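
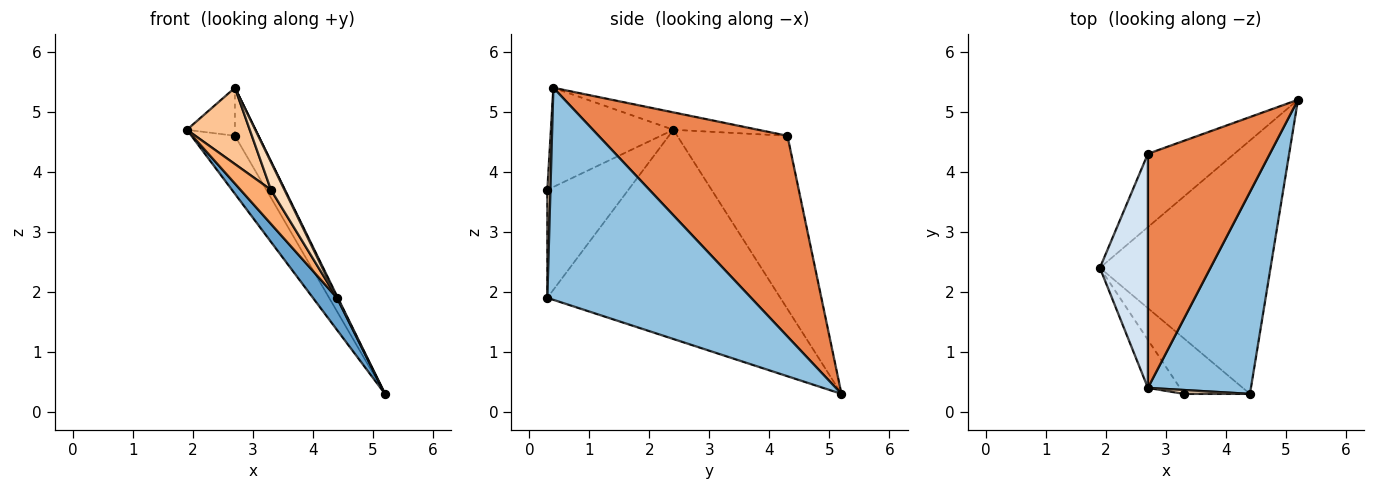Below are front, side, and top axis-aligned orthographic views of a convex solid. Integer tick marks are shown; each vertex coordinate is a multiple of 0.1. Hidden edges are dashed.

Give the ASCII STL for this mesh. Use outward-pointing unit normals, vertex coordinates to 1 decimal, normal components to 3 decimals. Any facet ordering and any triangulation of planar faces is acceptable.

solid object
 facet normal -0.772 -0.080 -0.630
  outer loop
   vertex 4.4 0.3 1.9
   vertex 1.9 2.4 4.7
   vertex 5.2 5.2 0.3
  endloop
 endfacet
 facet normal 0.899 -0.004 0.437
  outer loop
   vertex 2.7 0.4 5.4
   vertex 4.4 0.3 1.9
   vertex 5.2 5.2 0.3
  endloop
 endfacet
 facet normal -0.844 0.333 -0.421
  outer loop
   vertex 2.7 4.3 4.6
   vertex 5.2 5.2 0.3
   vertex 1.9 2.4 4.7
  endloop
 endfacet
 facet normal -0.334 0.189 0.923
  outer loop
   vertex 2.7 4.3 4.6
   vertex 1.9 2.4 4.7
   vertex 2.7 0.4 5.4
  endloop
 endfacet
 facet normal 0.850 0.106 0.516
  outer loop
   vertex 2.7 4.3 4.6
   vertex 2.7 0.4 5.4
   vertex 5.2 5.2 0.3
  endloop
 endfacet
 facet normal -0.813 -0.305 -0.497
  outer loop
   vertex 3.3 0.3 3.7
   vertex 1.9 2.4 4.7
   vertex 4.4 0.3 1.9
  endloop
 endfacet
 facet normal -0.855 -0.439 -0.276
  outer loop
   vertex 3.3 0.3 3.7
   vertex 2.7 0.4 5.4
   vertex 1.9 2.4 4.7
  endloop
 endfacet
 facet normal 0.220 -0.966 0.135
  outer loop
   vertex 3.3 0.3 3.7
   vertex 4.4 0.3 1.9
   vertex 2.7 0.4 5.4
  endloop
 endfacet
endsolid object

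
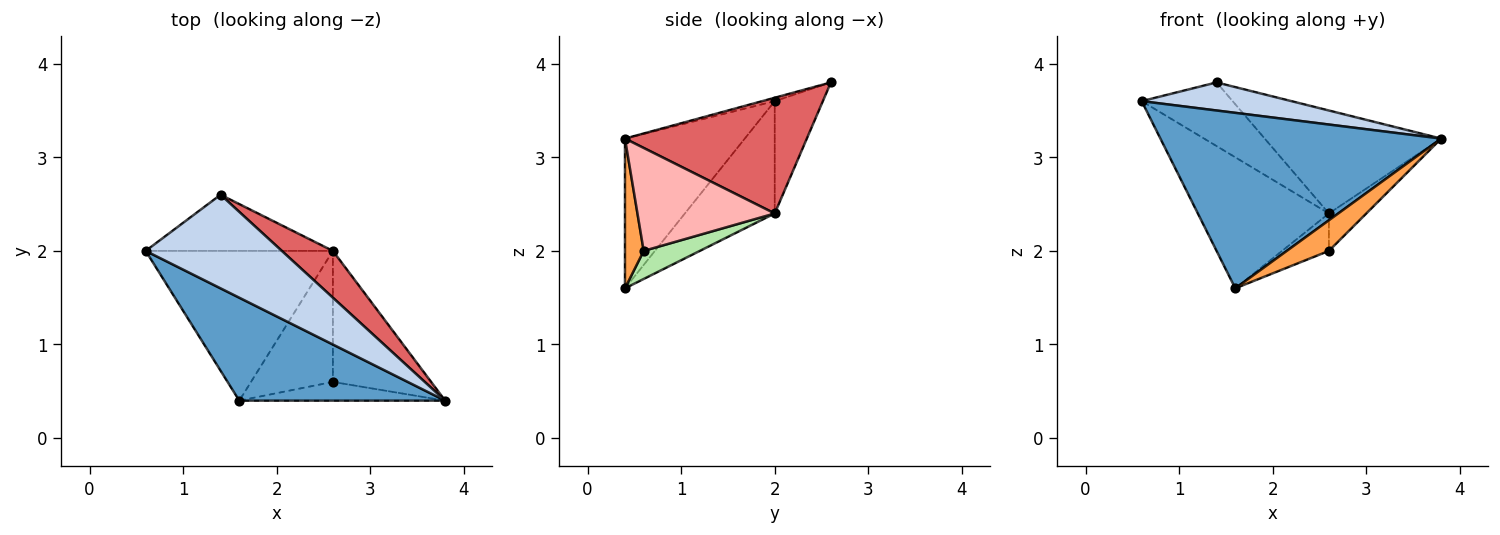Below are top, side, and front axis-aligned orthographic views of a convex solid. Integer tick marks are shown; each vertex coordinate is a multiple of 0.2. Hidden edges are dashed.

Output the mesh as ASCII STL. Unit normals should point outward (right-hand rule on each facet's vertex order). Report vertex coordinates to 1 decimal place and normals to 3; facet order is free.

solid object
 facet normal -0.345 -0.809 0.475
  outer loop
   vertex 1.6 0.4 1.6
   vertex 3.8 0.4 3.2
   vertex 0.6 2.0 3.6
  endloop
 endfacet
 facet normal -0.024 -0.287 0.958
  outer loop
   vertex 1.4 2.6 3.8
   vertex 0.6 2.0 3.6
   vertex 3.8 0.4 3.2
  endloop
 endfacet
 facet normal 0.355 -0.798 -0.488
  outer loop
   vertex 2.6 0.6 2.0
   vertex 3.8 0.4 3.2
   vertex 1.6 0.4 1.6
  endloop
 endfacet
 facet normal -0.412 0.600 -0.686
  outer loop
   vertex 2.6 2.0 2.4
   vertex 1.6 0.4 1.6
   vertex 0.6 2.0 3.6
  endloop
 endfacet
 facet normal -0.369 0.697 -0.615
  outer loop
   vertex 2.6 2.0 2.4
   vertex 0.6 2.0 3.6
   vertex 1.4 2.6 3.8
  endloop
 endfacet
 facet normal 0.313 0.261 -0.913
  outer loop
   vertex 2.6 2.0 2.4
   vertex 2.6 0.6 2.0
   vertex 1.6 0.4 1.6
  endloop
 endfacet
 facet normal 0.684 0.664 0.302
  outer loop
   vertex 2.6 2.0 2.4
   vertex 1.4 2.6 3.8
   vertex 3.8 0.4 3.2
  endloop
 endfacet
 facet normal 0.710 0.194 -0.677
  outer loop
   vertex 2.6 2.0 2.4
   vertex 3.8 0.4 3.2
   vertex 2.6 0.6 2.0
  endloop
 endfacet
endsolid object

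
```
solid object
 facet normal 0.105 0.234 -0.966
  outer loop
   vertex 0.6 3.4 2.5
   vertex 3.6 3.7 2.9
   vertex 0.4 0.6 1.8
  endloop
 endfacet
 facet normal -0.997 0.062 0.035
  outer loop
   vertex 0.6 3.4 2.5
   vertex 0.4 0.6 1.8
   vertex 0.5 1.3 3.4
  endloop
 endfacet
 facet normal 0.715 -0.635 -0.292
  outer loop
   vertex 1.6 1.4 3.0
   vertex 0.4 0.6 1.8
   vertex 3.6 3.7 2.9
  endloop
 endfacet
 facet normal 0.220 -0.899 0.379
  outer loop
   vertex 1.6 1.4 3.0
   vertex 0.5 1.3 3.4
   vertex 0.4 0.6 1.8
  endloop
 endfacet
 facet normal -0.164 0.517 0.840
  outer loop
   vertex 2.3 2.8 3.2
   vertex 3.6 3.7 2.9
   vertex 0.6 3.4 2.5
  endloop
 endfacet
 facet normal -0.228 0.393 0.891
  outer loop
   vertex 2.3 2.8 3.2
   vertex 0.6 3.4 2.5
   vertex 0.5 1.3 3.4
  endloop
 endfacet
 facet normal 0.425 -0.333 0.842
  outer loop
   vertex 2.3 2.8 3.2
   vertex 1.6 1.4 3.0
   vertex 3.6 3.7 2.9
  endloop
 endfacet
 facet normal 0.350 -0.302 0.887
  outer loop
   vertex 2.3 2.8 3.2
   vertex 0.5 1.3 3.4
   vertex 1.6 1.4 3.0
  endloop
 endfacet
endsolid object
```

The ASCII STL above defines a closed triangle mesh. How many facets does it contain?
8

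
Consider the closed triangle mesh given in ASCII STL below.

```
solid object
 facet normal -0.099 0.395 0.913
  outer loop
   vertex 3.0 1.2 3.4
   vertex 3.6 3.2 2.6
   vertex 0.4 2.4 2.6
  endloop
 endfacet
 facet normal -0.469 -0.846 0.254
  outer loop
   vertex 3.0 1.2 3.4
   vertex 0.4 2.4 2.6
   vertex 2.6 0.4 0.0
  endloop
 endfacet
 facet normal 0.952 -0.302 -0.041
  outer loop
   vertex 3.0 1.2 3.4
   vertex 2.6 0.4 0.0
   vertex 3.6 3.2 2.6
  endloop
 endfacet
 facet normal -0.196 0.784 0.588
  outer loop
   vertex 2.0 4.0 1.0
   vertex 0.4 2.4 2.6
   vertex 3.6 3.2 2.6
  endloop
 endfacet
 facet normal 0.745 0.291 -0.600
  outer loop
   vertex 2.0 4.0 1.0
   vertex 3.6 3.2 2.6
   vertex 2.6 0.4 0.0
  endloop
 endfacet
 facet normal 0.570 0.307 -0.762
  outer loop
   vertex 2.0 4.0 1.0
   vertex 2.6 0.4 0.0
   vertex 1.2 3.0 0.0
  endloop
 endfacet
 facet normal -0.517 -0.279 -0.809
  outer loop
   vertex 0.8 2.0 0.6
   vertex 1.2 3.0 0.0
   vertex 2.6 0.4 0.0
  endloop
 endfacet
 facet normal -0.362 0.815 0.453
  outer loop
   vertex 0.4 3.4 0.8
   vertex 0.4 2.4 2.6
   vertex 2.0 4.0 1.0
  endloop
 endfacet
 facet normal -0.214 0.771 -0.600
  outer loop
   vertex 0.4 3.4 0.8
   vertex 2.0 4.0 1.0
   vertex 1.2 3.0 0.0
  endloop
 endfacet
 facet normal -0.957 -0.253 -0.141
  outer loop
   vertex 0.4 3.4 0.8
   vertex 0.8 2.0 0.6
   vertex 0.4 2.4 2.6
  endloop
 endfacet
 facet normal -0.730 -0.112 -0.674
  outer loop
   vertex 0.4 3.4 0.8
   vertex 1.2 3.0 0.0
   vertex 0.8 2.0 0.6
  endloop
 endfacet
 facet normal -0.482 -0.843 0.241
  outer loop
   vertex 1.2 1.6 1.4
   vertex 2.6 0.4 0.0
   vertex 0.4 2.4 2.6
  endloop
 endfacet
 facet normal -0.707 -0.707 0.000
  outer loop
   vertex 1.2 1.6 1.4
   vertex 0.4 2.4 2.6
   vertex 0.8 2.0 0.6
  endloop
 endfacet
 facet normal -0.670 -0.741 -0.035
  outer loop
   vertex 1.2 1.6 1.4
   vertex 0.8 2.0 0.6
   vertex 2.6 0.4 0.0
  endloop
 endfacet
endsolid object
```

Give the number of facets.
14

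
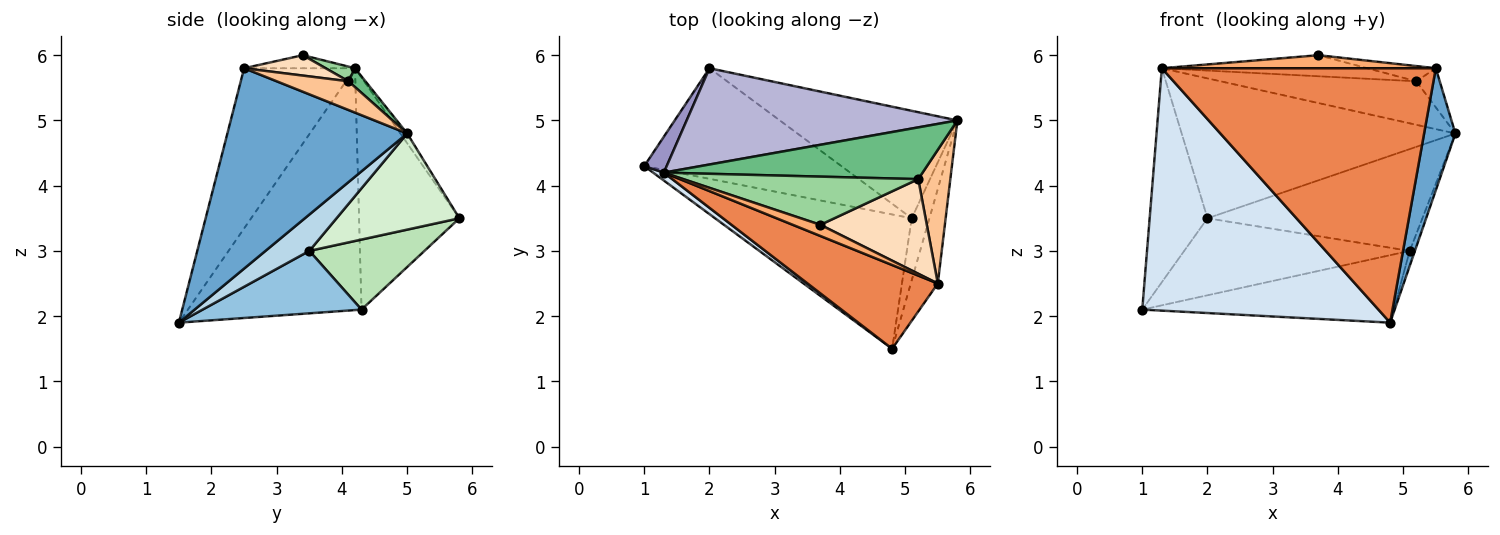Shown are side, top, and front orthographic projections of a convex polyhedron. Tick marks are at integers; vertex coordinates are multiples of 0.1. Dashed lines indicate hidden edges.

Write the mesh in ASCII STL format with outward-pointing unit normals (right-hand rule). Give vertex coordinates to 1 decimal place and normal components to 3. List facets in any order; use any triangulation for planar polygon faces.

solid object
 facet normal 0.977 -0.170 -0.132
  outer loop
   vertex 5.5 2.5 5.8
   vertex 4.8 1.5 1.9
   vertex 5.8 5.0 4.8
  endloop
 endfacet
 facet normal 0.273 0.432 -0.860
  outer loop
   vertex 5.1 3.5 3.0
   vertex 4.8 1.5 1.9
   vertex 1.0 4.3 2.1
  endloop
 endfacet
 facet normal 0.894 0.105 -0.436
  outer loop
   vertex 5.1 3.5 3.0
   vertex 5.8 5.0 4.8
   vertex 4.8 1.5 1.9
  endloop
 endfacet
 facet normal -0.592 -0.805 0.026
  outer loop
   vertex 1.3 4.2 5.8
   vertex 1.0 4.3 2.1
   vertex 4.8 1.5 1.9
  endloop
 endfacet
 facet normal -0.359 -0.887 0.292
  outer loop
   vertex 1.3 4.2 5.8
   vertex 4.8 1.5 1.9
   vertex 5.5 2.5 5.8
  endloop
 endfacet
 facet normal -0.294 -0.726 0.622
  outer loop
   vertex 1.3 4.2 5.8
   vertex 5.5 2.5 5.8
   vertex 3.7 3.4 6.0
  endloop
 endfacet
 facet normal 0.651 0.213 0.728
  outer loop
   vertex 5.2 4.1 5.6
   vertex 5.5 2.5 5.8
   vertex 5.8 5.0 4.8
  endloop
 endfacet
 facet normal 0.186 0.156 0.970
  outer loop
   vertex 5.2 4.1 5.6
   vertex 3.7 3.4 6.0
   vertex 5.5 2.5 5.8
  endloop
 endfacet
 facet normal 0.056 0.642 0.764
  outer loop
   vertex 5.2 4.1 5.6
   vertex 5.8 5.0 4.8
   vertex 1.3 4.2 5.8
  endloop
 endfacet
 facet normal 0.057 0.400 0.915
  outer loop
   vertex 5.2 4.1 5.6
   vertex 1.3 4.2 5.8
   vertex 3.7 3.4 6.0
  endloop
 endfacet
 facet normal 0.280 0.549 -0.788
  outer loop
   vertex 2.0 5.8 3.5
   vertex 5.1 3.5 3.0
   vertex 1.0 4.3 2.1
  endloop
 endfacet
 facet normal 0.366 0.640 -0.676
  outer loop
   vertex 2.0 5.8 3.5
   vertex 5.8 5.0 4.8
   vertex 5.1 3.5 3.0
  endloop
 endfacet
 facet normal -0.863 0.498 0.083
  outer loop
   vertex 2.0 5.8 3.5
   vertex 1.0 4.3 2.1
   vertex 1.3 4.2 5.8
  endloop
 endfacet
 facet normal -0.020 0.824 0.567
  outer loop
   vertex 2.0 5.8 3.5
   vertex 1.3 4.2 5.8
   vertex 5.8 5.0 4.8
  endloop
 endfacet
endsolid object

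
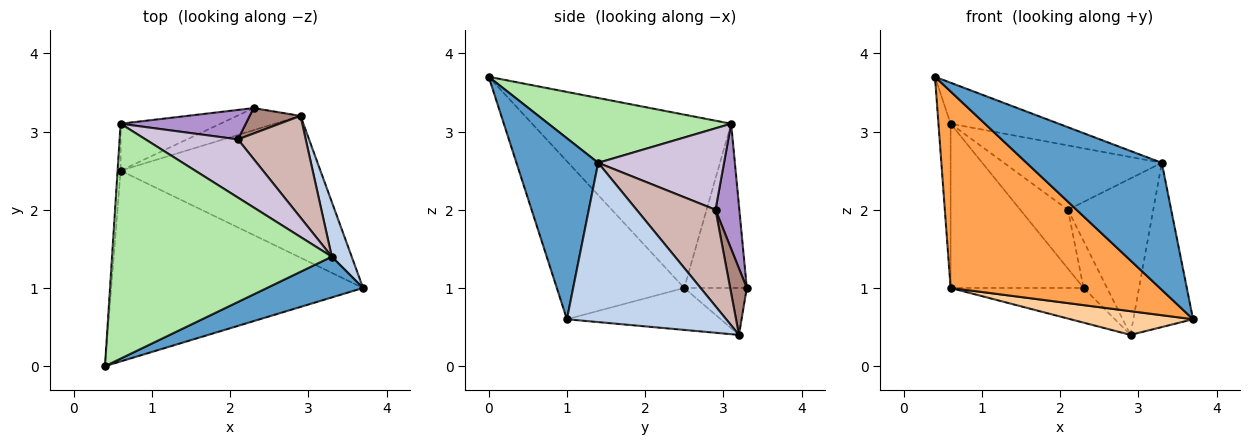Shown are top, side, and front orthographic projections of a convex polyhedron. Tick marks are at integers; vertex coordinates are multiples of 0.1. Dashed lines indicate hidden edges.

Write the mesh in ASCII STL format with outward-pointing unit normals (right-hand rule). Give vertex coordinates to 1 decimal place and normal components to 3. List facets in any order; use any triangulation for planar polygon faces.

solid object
 facet normal 0.499 -0.825 0.265
  outer loop
   vertex 3.3 1.4 2.6
   vertex 0.4 0.0 3.7
   vertex 3.7 1.0 0.6
  endloop
 endfacet
 facet normal 0.930 0.349 0.116
  outer loop
   vertex 3.3 1.4 2.6
   vertex 3.7 1.0 0.6
   vertex 2.9 3.2 0.4
  endloop
 endfacet
 facet normal -0.400 -0.657 -0.638
  outer loop
   vertex 0.6 2.5 1.0
   vertex 3.7 1.0 0.6
   vertex 0.4 0.0 3.7
  endloop
 endfacet
 facet normal -0.203 -0.162 -0.966
  outer loop
   vertex 0.6 2.5 1.0
   vertex 2.9 3.2 0.4
   vertex 3.7 1.0 0.6
  endloop
 endfacet
 facet normal -0.369 0.784 -0.500
  outer loop
   vertex 0.6 2.5 1.0
   vertex 2.3 3.3 1.0
   vertex 2.9 3.2 0.4
  endloop
 endfacet
 facet normal 0.279 0.165 0.946
  outer loop
   vertex 0.6 3.1 3.1
   vertex 0.4 0.0 3.7
   vertex 3.3 1.4 2.6
  endloop
 endfacet
 facet normal -0.998 0.061 -0.017
  outer loop
   vertex 0.6 3.1 3.1
   vertex 0.6 2.5 1.0
   vertex 0.4 0.0 3.7
  endloop
 endfacet
 facet normal -0.412 0.876 -0.250
  outer loop
   vertex 0.6 3.1 3.1
   vertex 2.3 3.3 1.0
   vertex 0.6 2.5 1.0
  endloop
 endfacet
 facet normal 0.408 0.816 0.408
  outer loop
   vertex 2.1 2.9 2.0
   vertex 2.3 3.3 1.0
   vertex 0.6 3.1 3.1
  endloop
 endfacet
 facet normal 0.509 0.638 0.578
  outer loop
   vertex 2.1 2.9 2.0
   vertex 0.6 3.1 3.1
   vertex 3.3 1.4 2.6
  endloop
 endfacet
 facet normal 0.529 0.746 0.404
  outer loop
   vertex 2.1 2.9 2.0
   vertex 2.9 3.2 0.4
   vertex 2.3 3.3 1.0
  endloop
 endfacet
 facet normal 0.613 0.663 0.431
  outer loop
   vertex 2.1 2.9 2.0
   vertex 3.3 1.4 2.6
   vertex 2.9 3.2 0.4
  endloop
 endfacet
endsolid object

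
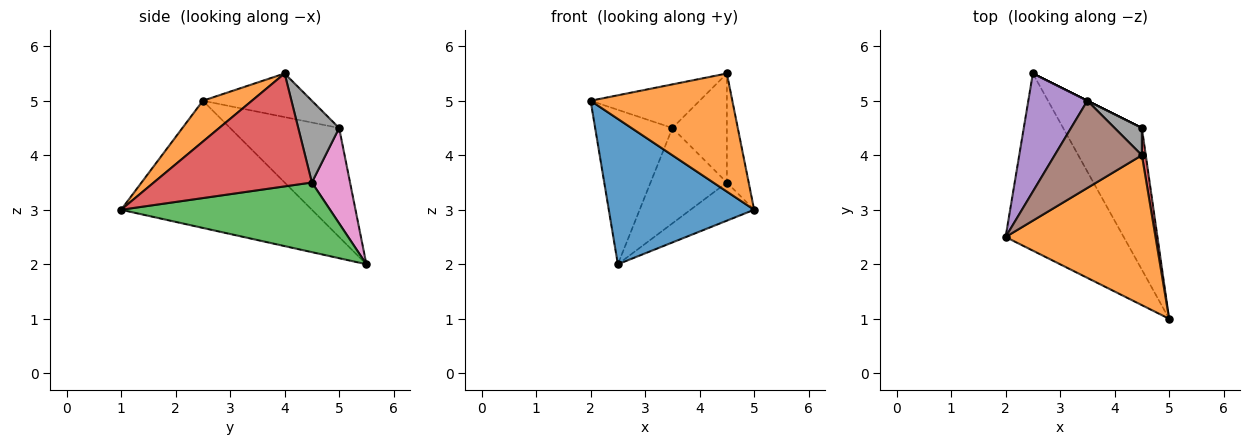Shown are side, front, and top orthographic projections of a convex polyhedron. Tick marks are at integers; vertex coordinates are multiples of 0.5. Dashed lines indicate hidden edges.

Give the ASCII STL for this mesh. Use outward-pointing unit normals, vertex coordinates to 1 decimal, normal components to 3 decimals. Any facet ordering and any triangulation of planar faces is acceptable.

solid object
 facet normal -0.640 -0.487 -0.594
  outer loop
   vertex 2.5 5.5 2.0
   vertex 5.0 1.0 3.0
   vertex 2.0 2.5 5.0
  endloop
 endfacet
 facet normal 0.209 -0.605 0.768
  outer loop
   vertex 4.5 4.0 5.5
   vertex 2.0 2.5 5.0
   vertex 5.0 1.0 3.0
  endloop
 endfacet
 facet normal 0.649 0.198 -0.734
  outer loop
   vertex 4.5 4.5 3.5
   vertex 5.0 1.0 3.0
   vertex 2.5 5.5 2.0
  endloop
 endfacet
 facet normal 0.990 0.137 0.034
  outer loop
   vertex 4.5 4.5 3.5
   vertex 4.5 4.0 5.5
   vertex 5.0 1.0 3.0
  endloop
 endfacet
 facet normal -0.746 0.529 0.404
  outer loop
   vertex 3.5 5.0 4.5
   vertex 2.5 5.5 2.0
   vertex 2.0 2.5 5.0
  endloop
 endfacet
 facet normal -0.408 0.408 0.816
  outer loop
   vertex 3.5 5.0 4.5
   vertex 2.0 2.5 5.0
   vertex 4.5 4.0 5.5
  endloop
 endfacet
 facet normal 0.447 0.894 0.000
  outer loop
   vertex 3.5 5.0 4.5
   vertex 4.5 4.5 3.5
   vertex 2.5 5.5 2.0
  endloop
 endfacet
 facet normal 0.588 0.784 0.196
  outer loop
   vertex 3.5 5.0 4.5
   vertex 4.5 4.0 5.5
   vertex 4.5 4.5 3.5
  endloop
 endfacet
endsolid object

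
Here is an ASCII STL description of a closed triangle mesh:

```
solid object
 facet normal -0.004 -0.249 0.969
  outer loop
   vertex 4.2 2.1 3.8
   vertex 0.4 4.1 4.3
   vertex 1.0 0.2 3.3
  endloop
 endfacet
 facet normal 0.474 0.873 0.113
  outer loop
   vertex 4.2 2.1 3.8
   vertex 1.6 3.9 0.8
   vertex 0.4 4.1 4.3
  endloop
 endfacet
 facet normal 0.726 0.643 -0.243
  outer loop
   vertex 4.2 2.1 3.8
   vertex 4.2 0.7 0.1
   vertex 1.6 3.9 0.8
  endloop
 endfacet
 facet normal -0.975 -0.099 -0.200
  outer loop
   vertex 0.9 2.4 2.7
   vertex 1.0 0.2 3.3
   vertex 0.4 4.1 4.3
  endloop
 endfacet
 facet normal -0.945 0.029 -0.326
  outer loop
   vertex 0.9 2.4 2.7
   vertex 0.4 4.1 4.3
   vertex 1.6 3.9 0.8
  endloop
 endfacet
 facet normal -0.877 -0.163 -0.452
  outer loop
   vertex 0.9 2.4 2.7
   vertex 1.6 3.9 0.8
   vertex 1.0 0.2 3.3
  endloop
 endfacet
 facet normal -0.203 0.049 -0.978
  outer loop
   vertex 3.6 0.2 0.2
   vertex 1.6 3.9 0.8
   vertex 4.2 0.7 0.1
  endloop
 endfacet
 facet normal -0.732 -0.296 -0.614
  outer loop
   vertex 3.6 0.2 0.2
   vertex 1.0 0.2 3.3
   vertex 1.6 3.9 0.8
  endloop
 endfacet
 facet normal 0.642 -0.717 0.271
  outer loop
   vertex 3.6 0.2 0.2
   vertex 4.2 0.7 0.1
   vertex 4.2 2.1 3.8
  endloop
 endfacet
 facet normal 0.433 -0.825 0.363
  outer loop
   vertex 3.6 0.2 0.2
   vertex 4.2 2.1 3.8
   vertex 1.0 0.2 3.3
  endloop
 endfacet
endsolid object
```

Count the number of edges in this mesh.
15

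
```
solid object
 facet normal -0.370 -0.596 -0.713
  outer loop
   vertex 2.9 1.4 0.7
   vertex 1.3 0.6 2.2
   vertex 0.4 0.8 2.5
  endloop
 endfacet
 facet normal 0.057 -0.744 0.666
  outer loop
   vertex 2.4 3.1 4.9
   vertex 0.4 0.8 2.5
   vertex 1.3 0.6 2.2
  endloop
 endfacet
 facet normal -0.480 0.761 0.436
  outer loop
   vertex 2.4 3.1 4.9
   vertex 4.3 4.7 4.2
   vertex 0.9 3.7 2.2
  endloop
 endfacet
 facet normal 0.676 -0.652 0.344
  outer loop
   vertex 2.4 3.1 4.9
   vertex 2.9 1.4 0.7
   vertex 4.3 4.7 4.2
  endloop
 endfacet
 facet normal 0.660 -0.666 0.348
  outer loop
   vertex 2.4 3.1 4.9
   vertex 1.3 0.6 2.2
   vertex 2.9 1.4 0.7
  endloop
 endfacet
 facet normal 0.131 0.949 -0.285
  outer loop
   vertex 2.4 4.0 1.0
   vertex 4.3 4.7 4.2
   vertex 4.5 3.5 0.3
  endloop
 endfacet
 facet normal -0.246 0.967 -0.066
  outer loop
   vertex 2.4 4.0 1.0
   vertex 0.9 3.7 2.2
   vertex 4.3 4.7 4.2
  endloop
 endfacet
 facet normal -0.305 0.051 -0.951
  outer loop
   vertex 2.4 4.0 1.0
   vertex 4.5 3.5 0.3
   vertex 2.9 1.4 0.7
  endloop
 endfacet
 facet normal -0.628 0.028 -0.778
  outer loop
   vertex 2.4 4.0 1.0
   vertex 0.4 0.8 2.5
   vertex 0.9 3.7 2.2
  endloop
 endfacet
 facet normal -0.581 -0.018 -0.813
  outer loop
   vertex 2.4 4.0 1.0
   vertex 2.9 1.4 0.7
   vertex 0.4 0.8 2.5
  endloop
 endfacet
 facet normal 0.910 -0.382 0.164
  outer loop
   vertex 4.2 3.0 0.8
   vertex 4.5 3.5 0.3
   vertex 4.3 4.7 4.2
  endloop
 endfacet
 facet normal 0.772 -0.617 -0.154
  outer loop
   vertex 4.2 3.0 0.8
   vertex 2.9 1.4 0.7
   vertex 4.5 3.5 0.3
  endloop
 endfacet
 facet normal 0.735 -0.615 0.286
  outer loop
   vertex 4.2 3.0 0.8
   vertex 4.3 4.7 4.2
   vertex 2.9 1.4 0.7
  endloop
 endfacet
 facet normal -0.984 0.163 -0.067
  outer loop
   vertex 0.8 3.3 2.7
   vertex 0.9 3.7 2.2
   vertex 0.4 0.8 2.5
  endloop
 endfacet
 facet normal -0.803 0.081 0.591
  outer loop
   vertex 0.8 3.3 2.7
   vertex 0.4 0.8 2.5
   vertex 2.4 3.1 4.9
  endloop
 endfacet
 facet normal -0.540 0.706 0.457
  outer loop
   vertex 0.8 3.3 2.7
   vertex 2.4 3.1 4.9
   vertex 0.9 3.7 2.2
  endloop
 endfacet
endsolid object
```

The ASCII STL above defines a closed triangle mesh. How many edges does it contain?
24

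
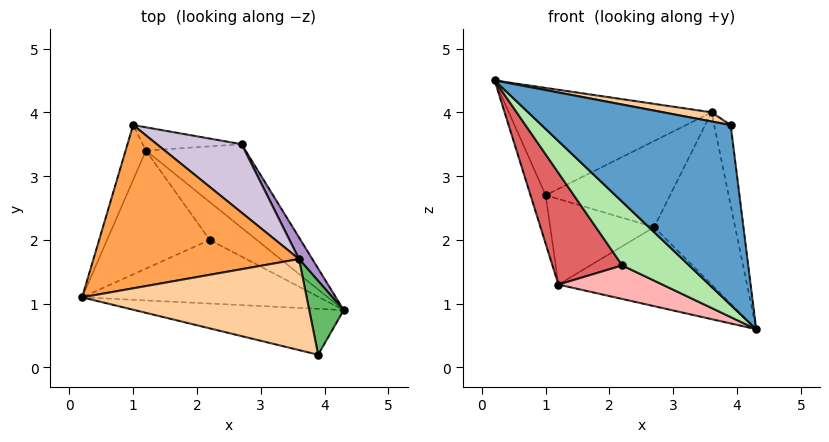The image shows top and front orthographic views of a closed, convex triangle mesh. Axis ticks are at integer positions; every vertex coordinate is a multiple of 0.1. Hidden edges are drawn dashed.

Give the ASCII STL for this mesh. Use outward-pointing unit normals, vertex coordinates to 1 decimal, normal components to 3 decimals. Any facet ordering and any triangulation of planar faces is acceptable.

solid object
 facet normal -0.272 -0.932 -0.238
  outer loop
   vertex 3.9 0.2 3.8
   vertex 0.2 1.1 4.5
   vertex 4.3 0.9 0.6
  endloop
 endfacet
 facet normal -0.969 0.164 -0.185
  outer loop
   vertex 1.2 3.4 1.3
   vertex 0.2 1.1 4.5
   vertex 1.0 3.8 2.7
  endloop
 endfacet
 facet normal 0.026 0.549 0.835
  outer loop
   vertex 3.6 1.7 4.0
   vertex 1.0 3.8 2.7
   vertex 0.2 1.1 4.5
  endloop
 endfacet
 facet normal 0.162 -0.099 0.982
  outer loop
   vertex 3.6 1.7 4.0
   vertex 0.2 1.1 4.5
   vertex 3.9 0.2 3.8
  endloop
 endfacet
 facet normal 0.972 0.173 0.159
  outer loop
   vertex 3.6 1.7 4.0
   vertex 3.9 0.2 3.8
   vertex 4.3 0.9 0.6
  endloop
 endfacet
 facet normal -0.577 -0.577 -0.577
  outer loop
   vertex 2.2 2.0 1.6
   vertex 4.3 0.9 0.6
   vertex 0.2 1.1 4.5
  endloop
 endfacet
 facet normal -0.597 -0.551 -0.583
  outer loop
   vertex 2.2 2.0 1.6
   vertex 0.2 1.1 4.5
   vertex 1.2 3.4 1.3
  endloop
 endfacet
 facet normal -0.576 -0.542 -0.612
  outer loop
   vertex 2.2 2.0 1.6
   vertex 1.2 3.4 1.3
   vertex 4.3 0.9 0.6
  endloop
 endfacet
 facet normal 0.867 0.495 0.062
  outer loop
   vertex 2.7 3.5 2.2
   vertex 3.6 1.7 4.0
   vertex 4.3 0.9 0.6
  endloop
 endfacet
 facet normal 0.306 0.745 0.592
  outer loop
   vertex 2.7 3.5 2.2
   vertex 1.0 3.8 2.7
   vertex 3.6 1.7 4.0
  endloop
 endfacet
 facet normal 0.363 0.640 -0.677
  outer loop
   vertex 2.7 3.5 2.2
   vertex 4.3 0.9 0.6
   vertex 1.2 3.4 1.3
  endloop
 endfacet
 facet normal 0.093 0.961 -0.261
  outer loop
   vertex 2.7 3.5 2.2
   vertex 1.2 3.4 1.3
   vertex 1.0 3.8 2.7
  endloop
 endfacet
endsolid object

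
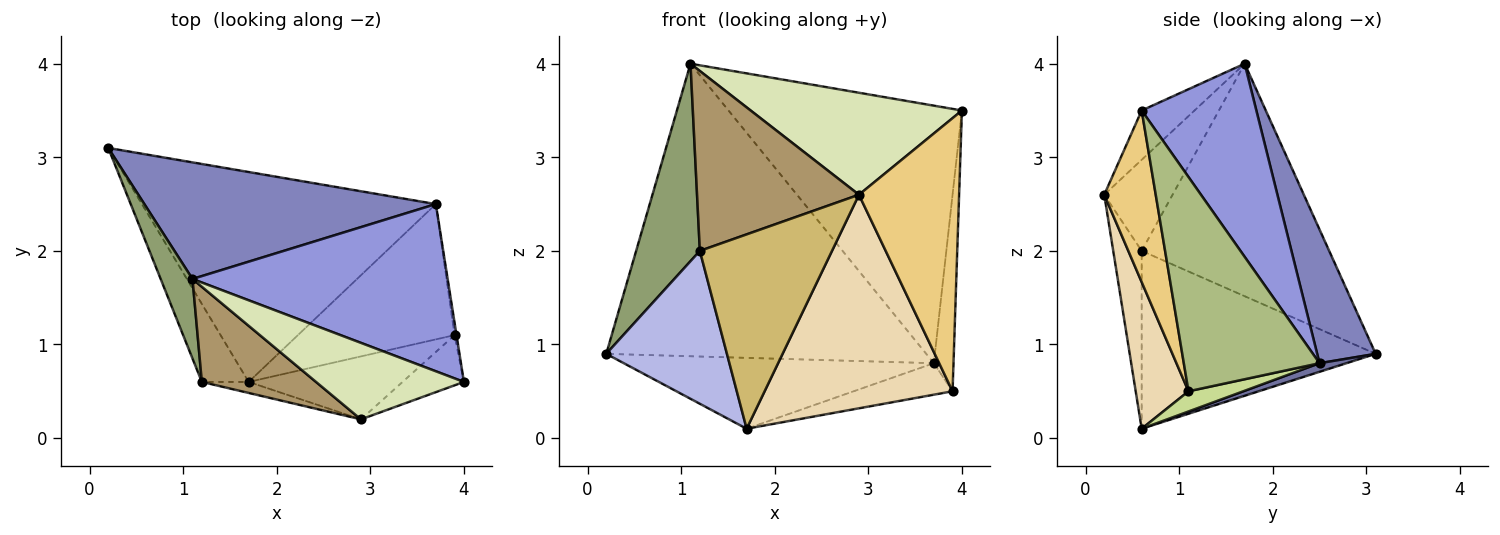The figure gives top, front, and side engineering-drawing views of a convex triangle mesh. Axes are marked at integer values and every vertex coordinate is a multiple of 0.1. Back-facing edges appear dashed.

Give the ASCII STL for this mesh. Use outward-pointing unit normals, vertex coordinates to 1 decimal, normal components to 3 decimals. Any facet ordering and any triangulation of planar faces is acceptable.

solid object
 facet normal 0.028 0.320 -0.947
  outer loop
   vertex 3.7 2.5 0.8
   vertex 1.7 0.6 0.1
   vertex 0.2 3.1 0.9
  endloop
 endfacet
 facet normal 0.167 0.916 0.365
  outer loop
   vertex 3.7 2.5 0.8
   vertex 0.2 3.1 0.9
   vertex 1.1 1.7 4.0
  endloop
 endfacet
 facet normal 0.381 0.776 0.503
  outer loop
   vertex 3.7 2.5 0.8
   vertex 1.1 1.7 4.0
   vertex 4.0 0.6 3.5
  endloop
 endfacet
 facet normal -0.865 -0.446 -0.228
  outer loop
   vertex 1.2 0.6 2.0
   vertex 0.2 3.1 0.9
   vertex 1.7 0.6 0.1
  endloop
 endfacet
 facet normal -0.939 -0.319 0.129
  outer loop
   vertex 1.2 0.6 2.0
   vertex 1.1 1.7 4.0
   vertex 0.2 3.1 0.9
  endloop
 endfacet
 facet normal 0.990 0.143 -0.009
  outer loop
   vertex 3.9 1.1 0.5
   vertex 3.7 2.5 0.8
   vertex 4.0 0.6 3.5
  endloop
 endfacet
 facet normal 0.125 0.225 -0.966
  outer loop
   vertex 3.9 1.1 0.5
   vertex 1.7 0.6 0.1
   vertex 3.7 2.5 0.8
  endloop
 endfacet
 facet normal -0.196 -0.784 0.588
  outer loop
   vertex 2.9 0.2 2.6
   vertex 4.0 0.6 3.5
   vertex 1.1 1.7 4.0
  endloop
 endfacet
 facet normal -0.349 -0.828 0.438
  outer loop
   vertex 2.9 0.2 2.6
   vertex 1.1 1.7 4.0
   vertex 1.2 0.6 2.0
  endloop
 endfacet
 facet normal -0.210 -0.976 -0.055
  outer loop
   vertex 2.9 0.2 2.6
   vertex 1.2 0.6 2.0
   vertex 1.7 0.6 0.1
  endloop
 endfacet
 facet normal 0.451 -0.878 -0.161
  outer loop
   vertex 2.9 0.2 2.6
   vertex 3.9 1.1 0.5
   vertex 4.0 0.6 3.5
  endloop
 endfacet
 facet normal 0.260 -0.926 -0.273
  outer loop
   vertex 2.9 0.2 2.6
   vertex 1.7 0.6 0.1
   vertex 3.9 1.1 0.5
  endloop
 endfacet
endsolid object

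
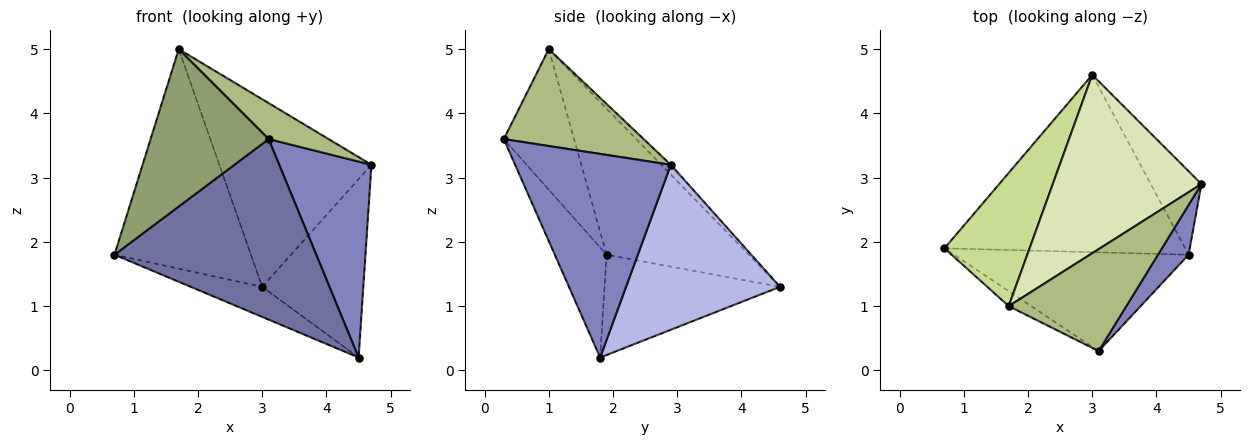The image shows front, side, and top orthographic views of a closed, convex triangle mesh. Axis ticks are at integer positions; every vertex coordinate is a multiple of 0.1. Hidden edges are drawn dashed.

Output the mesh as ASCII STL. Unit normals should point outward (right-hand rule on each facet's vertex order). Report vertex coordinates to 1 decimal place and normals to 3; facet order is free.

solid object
 facet normal -0.220 -0.856 -0.468
  outer loop
   vertex 4.5 1.8 0.2
   vertex 3.1 0.3 3.6
   vertex 0.7 1.9 1.8
  endloop
 endfacet
 facet normal 0.853 -0.505 0.128
  outer loop
   vertex 4.5 1.8 0.2
   vertex 4.7 2.9 3.2
   vertex 3.1 0.3 3.6
  endloop
 endfacet
 facet normal -0.380 0.155 -0.912
  outer loop
   vertex 3.0 4.6 1.3
   vertex 4.5 1.8 0.2
   vertex 0.7 1.9 1.8
  endloop
 endfacet
 facet normal 0.810 0.532 -0.249
  outer loop
   vertex 3.0 4.6 1.3
   vertex 4.7 2.9 3.2
   vertex 4.5 1.8 0.2
  endloop
 endfacet
 facet normal -0.510 -0.856 -0.082
  outer loop
   vertex 1.7 1.0 5.0
   vertex 0.7 1.9 1.8
   vertex 3.1 0.3 3.6
  endloop
 endfacet
 facet normal 0.613 -0.263 0.745
  outer loop
   vertex 1.7 1.0 5.0
   vertex 3.1 0.3 3.6
   vertex 4.7 2.9 3.2
  endloop
 endfacet
 facet normal -0.665 0.638 0.387
  outer loop
   vertex 1.7 1.0 5.0
   vertex 3.0 4.6 1.3
   vertex 0.7 1.9 1.8
  endloop
 endfacet
 facet normal -0.045 0.724 0.688
  outer loop
   vertex 1.7 1.0 5.0
   vertex 4.7 2.9 3.2
   vertex 3.0 4.6 1.3
  endloop
 endfacet
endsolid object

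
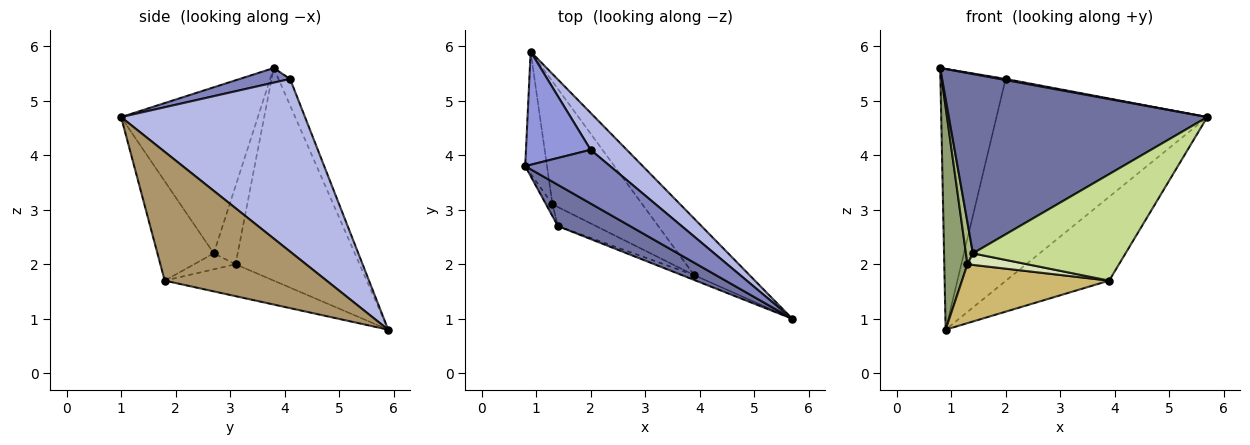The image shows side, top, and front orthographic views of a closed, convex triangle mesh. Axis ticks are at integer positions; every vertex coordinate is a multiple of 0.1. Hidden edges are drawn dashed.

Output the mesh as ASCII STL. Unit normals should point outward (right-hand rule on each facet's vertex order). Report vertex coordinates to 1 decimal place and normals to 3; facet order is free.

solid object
 facet normal -0.458 -0.866 0.199
  outer loop
   vertex 1.4 2.7 2.2
   vertex 5.7 1.0 4.7
   vertex 0.8 3.8 5.6
  endloop
 endfacet
 facet normal 0.169 -0.020 0.985
  outer loop
   vertex 2.0 4.1 5.4
   vertex 0.8 3.8 5.6
   vertex 5.7 1.0 4.7
  endloop
 endfacet
 facet normal -0.161 0.905 0.393
  outer loop
   vertex 2.0 4.1 5.4
   vertex 0.9 5.9 0.8
   vertex 0.8 3.8 5.6
  endloop
 endfacet
 facet normal 0.651 0.747 0.136
  outer loop
   vertex 2.0 4.1 5.4
   vertex 5.7 1.0 4.7
   vertex 0.9 5.9 0.8
  endloop
 endfacet
 facet normal -0.978 -0.183 -0.100
  outer loop
   vertex 1.3 3.1 2.0
   vertex 0.8 3.8 5.6
   vertex 0.9 5.9 0.8
  endloop
 endfacet
 facet normal -0.957 -0.279 -0.079
  outer loop
   vertex 1.3 3.1 2.0
   vertex 1.4 2.7 2.2
   vertex 0.8 3.8 5.6
  endloop
 endfacet
 facet normal -0.346 -0.937 -0.042
  outer loop
   vertex 3.9 1.8 1.7
   vertex 5.7 1.0 4.7
   vertex 1.4 2.7 2.2
  endloop
 endfacet
 facet normal -0.337 -0.487 -0.806
  outer loop
   vertex 3.9 1.8 1.7
   vertex 1.4 2.7 2.2
   vertex 1.3 3.1 2.0
  endloop
 endfacet
 facet normal 0.793 0.505 -0.341
  outer loop
   vertex 3.9 1.8 1.7
   vertex 0.9 5.9 0.8
   vertex 5.7 1.0 4.7
  endloop
 endfacet
 facet normal -0.305 -0.412 -0.859
  outer loop
   vertex 3.9 1.8 1.7
   vertex 1.3 3.1 2.0
   vertex 0.9 5.9 0.8
  endloop
 endfacet
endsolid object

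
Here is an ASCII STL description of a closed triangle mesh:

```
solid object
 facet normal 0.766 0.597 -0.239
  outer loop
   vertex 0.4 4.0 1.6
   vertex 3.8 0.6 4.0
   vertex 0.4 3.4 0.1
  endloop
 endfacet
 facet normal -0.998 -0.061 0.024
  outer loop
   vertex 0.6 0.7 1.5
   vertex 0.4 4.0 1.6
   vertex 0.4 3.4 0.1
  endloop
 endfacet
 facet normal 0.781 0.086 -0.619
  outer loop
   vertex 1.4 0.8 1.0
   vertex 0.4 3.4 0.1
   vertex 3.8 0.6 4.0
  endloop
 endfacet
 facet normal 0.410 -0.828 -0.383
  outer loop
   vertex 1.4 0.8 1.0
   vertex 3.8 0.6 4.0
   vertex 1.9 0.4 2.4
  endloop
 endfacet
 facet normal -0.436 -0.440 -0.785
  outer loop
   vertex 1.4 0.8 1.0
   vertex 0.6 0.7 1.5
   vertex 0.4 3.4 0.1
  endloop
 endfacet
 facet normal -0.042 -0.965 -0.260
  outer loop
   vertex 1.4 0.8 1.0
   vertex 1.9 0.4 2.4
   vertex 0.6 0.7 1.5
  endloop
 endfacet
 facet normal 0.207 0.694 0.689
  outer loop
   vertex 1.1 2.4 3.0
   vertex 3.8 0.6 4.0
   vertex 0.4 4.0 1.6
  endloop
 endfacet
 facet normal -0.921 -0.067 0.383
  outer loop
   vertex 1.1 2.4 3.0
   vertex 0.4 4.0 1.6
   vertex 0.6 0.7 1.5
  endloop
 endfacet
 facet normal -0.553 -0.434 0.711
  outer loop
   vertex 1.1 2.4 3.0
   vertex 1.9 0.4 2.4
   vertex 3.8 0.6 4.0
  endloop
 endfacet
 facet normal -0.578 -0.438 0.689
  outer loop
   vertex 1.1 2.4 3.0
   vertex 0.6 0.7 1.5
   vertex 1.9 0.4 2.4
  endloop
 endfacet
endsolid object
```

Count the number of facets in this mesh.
10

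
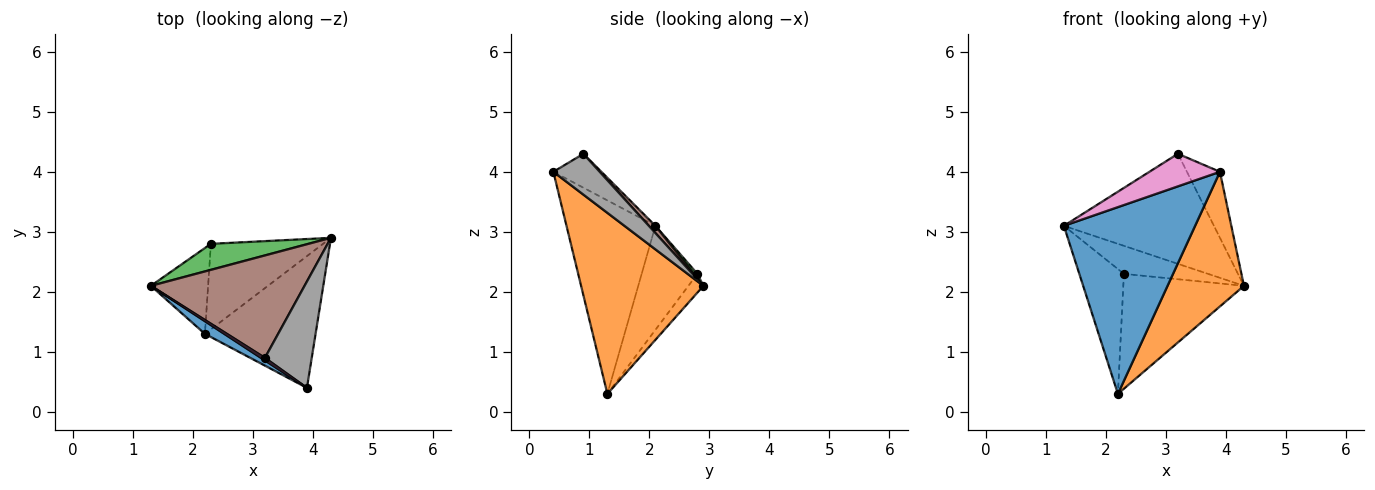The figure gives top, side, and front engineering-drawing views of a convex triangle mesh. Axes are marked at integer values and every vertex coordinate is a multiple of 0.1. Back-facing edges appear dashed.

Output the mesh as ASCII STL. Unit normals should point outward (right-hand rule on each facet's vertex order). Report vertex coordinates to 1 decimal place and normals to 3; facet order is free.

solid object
 facet normal -0.560 -0.827 0.056
  outer loop
   vertex 2.2 1.3 0.3
   vertex 3.9 0.4 4.0
   vertex 1.3 2.1 3.1
  endloop
 endfacet
 facet normal 0.753 -0.470 -0.460
  outer loop
   vertex 2.2 1.3 0.3
   vertex 4.3 2.9 2.1
   vertex 3.9 0.4 4.0
  endloop
 endfacet
 facet normal 0.031 0.732 0.680
  outer loop
   vertex 2.3 2.8 2.3
   vertex 1.3 2.1 3.1
   vertex 4.3 2.9 2.1
  endloop
 endfacet
 facet normal -0.717 0.574 -0.395
  outer loop
   vertex 2.3 2.8 2.3
   vertex 2.2 1.3 0.3
   vertex 1.3 2.1 3.1
  endloop
 endfacet
 facet normal -0.099 0.798 -0.594
  outer loop
   vertex 2.3 2.8 2.3
   vertex 4.3 2.9 2.1
   vertex 2.2 1.3 0.3
  endloop
 endfacet
 facet normal 0.032 0.732 0.681
  outer loop
   vertex 3.2 0.9 4.3
   vertex 4.3 2.9 2.1
   vertex 1.3 2.1 3.1
  endloop
 endfacet
 facet normal -0.562 -0.825 0.064
  outer loop
   vertex 3.2 0.9 4.3
   vertex 1.3 2.1 3.1
   vertex 3.9 0.4 4.0
  endloop
 endfacet
 facet normal 0.595 0.424 0.683
  outer loop
   vertex 3.2 0.9 4.3
   vertex 3.9 0.4 4.0
   vertex 4.3 2.9 2.1
  endloop
 endfacet
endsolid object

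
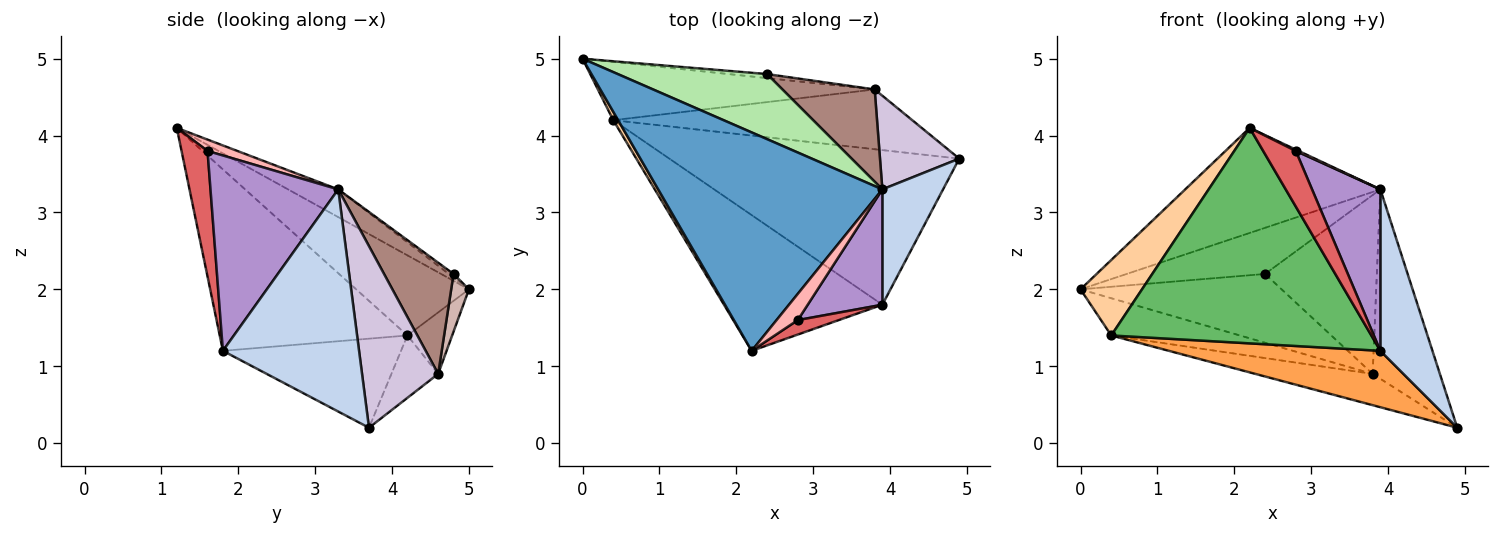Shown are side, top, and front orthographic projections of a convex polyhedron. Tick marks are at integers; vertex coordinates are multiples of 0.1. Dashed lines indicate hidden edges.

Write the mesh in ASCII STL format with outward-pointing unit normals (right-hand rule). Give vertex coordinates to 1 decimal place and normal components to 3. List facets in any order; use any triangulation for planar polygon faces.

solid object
 facet normal -0.111 0.431 0.896
  outer loop
   vertex 3.9 3.3 3.3
   vertex 0.0 5.0 2.0
   vertex 2.2 1.2 4.1
  endloop
 endfacet
 facet normal 0.905 -0.346 0.247
  outer loop
   vertex 3.9 3.3 3.3
   vertex 3.9 1.8 1.2
   vertex 4.9 3.7 0.2
  endloop
 endfacet
 facet normal -0.277 -0.329 -0.903
  outer loop
   vertex 0.4 4.2 1.4
   vertex 4.9 3.7 0.2
   vertex 3.9 1.8 1.2
  endloop
 endfacet
 facet normal -0.877 -0.478 0.053
  outer loop
   vertex 0.4 4.2 1.4
   vertex 2.2 1.2 4.1
   vertex 0.0 5.0 2.0
  endloop
 endfacet
 facet normal -0.521 -0.722 -0.455
  outer loop
   vertex 0.4 4.2 1.4
   vertex 3.9 1.8 1.2
   vertex 2.2 1.2 4.1
  endloop
 endfacet
 facet normal -0.020 0.578 0.816
  outer loop
   vertex 2.4 4.8 2.2
   vertex 0.0 5.0 2.0
   vertex 3.9 3.3 3.3
  endloop
 endfacet
 facet normal 0.611 -0.766 0.199
  outer loop
   vertex 2.8 1.6 3.8
   vertex 2.2 1.2 4.1
   vertex 3.9 1.8 1.2
  endloop
 endfacet
 facet normal 0.471 -0.046 0.881
  outer loop
   vertex 2.8 1.6 3.8
   vertex 3.9 3.3 3.3
   vertex 2.2 1.2 4.1
  endloop
 endfacet
 facet normal 0.836 -0.447 0.319
  outer loop
   vertex 2.8 1.6 3.8
   vertex 3.9 1.8 1.2
   vertex 3.9 3.3 3.3
  endloop
 endfacet
 facet normal 0.713 0.629 0.311
  outer loop
   vertex 3.8 4.6 0.9
   vertex 3.9 3.3 3.3
   vertex 4.9 3.7 0.2
  endloop
 endfacet
 facet normal 0.484 0.778 0.401
  outer loop
   vertex 3.8 4.6 0.9
   vertex 2.4 4.8 2.2
   vertex 3.9 3.3 3.3
  endloop
 endfacet
 facet normal 0.088 0.994 -0.058
  outer loop
   vertex 3.8 4.6 0.9
   vertex 0.0 5.0 2.0
   vertex 2.4 4.8 2.2
  endloop
 endfacet
 facet normal -0.184 0.529 -0.828
  outer loop
   vertex 3.8 4.6 0.9
   vertex 0.4 4.2 1.4
   vertex 0.0 5.0 2.0
  endloop
 endfacet
 facet normal -0.182 0.456 -0.871
  outer loop
   vertex 3.8 4.6 0.9
   vertex 4.9 3.7 0.2
   vertex 0.4 4.2 1.4
  endloop
 endfacet
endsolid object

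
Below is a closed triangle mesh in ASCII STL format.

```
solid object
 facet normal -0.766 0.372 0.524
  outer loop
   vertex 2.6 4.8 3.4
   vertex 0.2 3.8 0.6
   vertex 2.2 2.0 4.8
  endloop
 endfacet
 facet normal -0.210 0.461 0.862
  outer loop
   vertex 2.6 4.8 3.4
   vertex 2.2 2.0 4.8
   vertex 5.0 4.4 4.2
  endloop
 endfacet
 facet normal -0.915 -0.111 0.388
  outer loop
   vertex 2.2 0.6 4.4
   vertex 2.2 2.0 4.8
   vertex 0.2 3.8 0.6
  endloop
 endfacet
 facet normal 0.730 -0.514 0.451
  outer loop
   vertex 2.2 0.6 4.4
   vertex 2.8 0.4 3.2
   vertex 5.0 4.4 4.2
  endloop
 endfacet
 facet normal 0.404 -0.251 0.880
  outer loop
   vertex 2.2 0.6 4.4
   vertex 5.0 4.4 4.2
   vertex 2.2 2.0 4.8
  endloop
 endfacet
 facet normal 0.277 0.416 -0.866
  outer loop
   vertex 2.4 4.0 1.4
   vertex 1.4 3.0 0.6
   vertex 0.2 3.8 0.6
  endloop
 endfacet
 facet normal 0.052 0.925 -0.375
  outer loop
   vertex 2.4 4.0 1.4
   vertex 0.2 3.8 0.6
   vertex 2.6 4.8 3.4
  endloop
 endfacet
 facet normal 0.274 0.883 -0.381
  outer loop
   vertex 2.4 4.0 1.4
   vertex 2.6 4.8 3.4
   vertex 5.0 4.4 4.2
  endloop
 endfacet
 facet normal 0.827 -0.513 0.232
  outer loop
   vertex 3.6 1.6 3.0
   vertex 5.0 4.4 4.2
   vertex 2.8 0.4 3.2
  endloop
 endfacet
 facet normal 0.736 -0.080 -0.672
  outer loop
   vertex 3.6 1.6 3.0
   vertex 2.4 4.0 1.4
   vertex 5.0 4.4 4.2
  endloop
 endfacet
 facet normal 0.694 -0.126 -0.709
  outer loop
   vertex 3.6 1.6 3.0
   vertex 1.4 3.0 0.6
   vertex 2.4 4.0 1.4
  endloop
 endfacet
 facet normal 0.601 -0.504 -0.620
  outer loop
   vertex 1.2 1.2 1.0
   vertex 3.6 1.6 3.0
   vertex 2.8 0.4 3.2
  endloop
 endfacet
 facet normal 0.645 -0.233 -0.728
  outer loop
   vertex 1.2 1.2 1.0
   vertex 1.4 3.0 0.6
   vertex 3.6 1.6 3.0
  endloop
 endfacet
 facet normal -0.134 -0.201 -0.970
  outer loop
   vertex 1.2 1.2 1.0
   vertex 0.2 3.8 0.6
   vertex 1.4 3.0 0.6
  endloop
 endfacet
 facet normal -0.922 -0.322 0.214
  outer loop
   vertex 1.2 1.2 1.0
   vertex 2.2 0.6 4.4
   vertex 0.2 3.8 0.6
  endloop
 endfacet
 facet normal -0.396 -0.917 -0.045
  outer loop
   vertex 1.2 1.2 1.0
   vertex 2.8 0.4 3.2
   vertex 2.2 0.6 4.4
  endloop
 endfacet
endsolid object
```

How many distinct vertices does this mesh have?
10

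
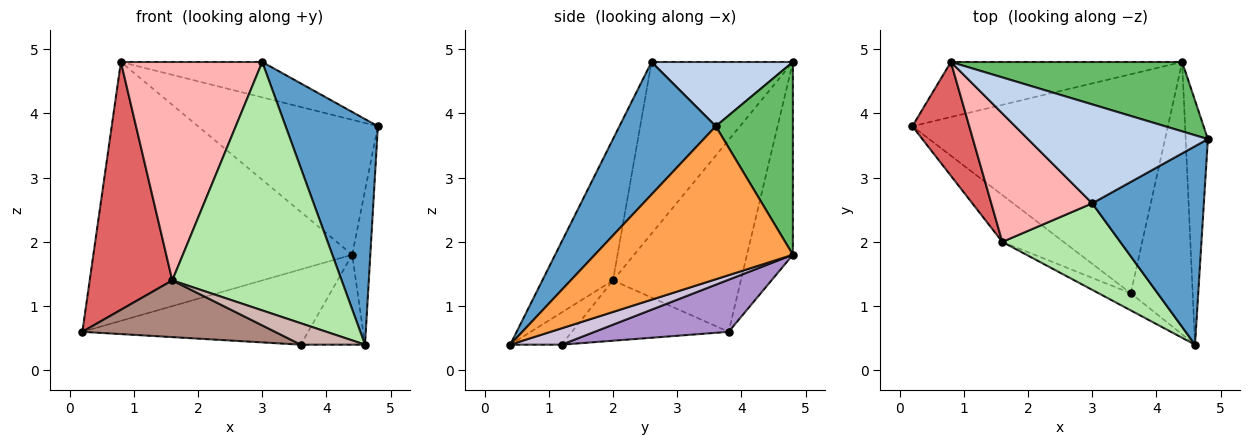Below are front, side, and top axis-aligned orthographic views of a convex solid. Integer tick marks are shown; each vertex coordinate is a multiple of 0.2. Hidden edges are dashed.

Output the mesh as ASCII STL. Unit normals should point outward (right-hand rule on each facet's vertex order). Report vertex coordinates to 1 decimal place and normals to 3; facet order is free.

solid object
 facet normal 0.617 -0.591 0.520
  outer loop
   vertex 3.0 2.6 4.8
   vertex 4.6 0.4 0.4
   vertex 4.8 3.6 3.8
  endloop
 endfacet
 facet normal 0.319 0.319 0.893
  outer loop
   vertex 0.8 4.8 4.8
   vertex 3.0 2.6 4.8
   vertex 4.8 3.6 3.8
  endloop
 endfacet
 facet normal 0.986 0.090 -0.143
  outer loop
   vertex 4.4 4.8 1.8
   vertex 4.8 3.6 3.8
   vertex 4.6 0.4 0.4
  endloop
 endfacet
 facet normal -0.171 0.964 -0.205
  outer loop
   vertex 4.4 4.8 1.8
   vertex 0.2 3.8 0.6
   vertex 0.8 4.8 4.8
  endloop
 endfacet
 facet normal 0.356 0.831 0.427
  outer loop
   vertex 4.4 4.8 1.8
   vertex 0.8 4.8 4.8
   vertex 4.8 3.6 3.8
  endloop
 endfacet
 facet normal -0.367 -0.879 0.306
  outer loop
   vertex 1.6 2.0 1.4
   vertex 4.6 0.4 0.4
   vertex 3.0 2.6 4.8
  endloop
 endfacet
 facet normal -0.815 -0.526 0.242
  outer loop
   vertex 1.6 2.0 1.4
   vertex 0.8 4.8 4.8
   vertex 0.2 3.8 0.6
  endloop
 endfacet
 facet normal -0.653 -0.653 0.384
  outer loop
   vertex 1.6 2.0 1.4
   vertex 3.0 2.6 4.8
   vertex 0.8 4.8 4.8
  endloop
 endfacet
 facet normal 0.189 0.319 -0.929
  outer loop
   vertex 3.6 1.2 0.4
   vertex 0.2 3.8 0.6
   vertex 4.4 4.8 1.8
  endloop
 endfacet
 facet normal 0.243 0.304 -0.921
  outer loop
   vertex 3.6 1.2 0.4
   vertex 4.4 4.8 1.8
   vertex 4.6 0.4 0.4
  endloop
 endfacet
 facet normal -0.531 -0.653 -0.540
  outer loop
   vertex 3.6 1.2 0.4
   vertex 1.6 2.0 1.4
   vertex 0.2 3.8 0.6
  endloop
 endfacet
 facet normal -0.530 -0.662 -0.530
  outer loop
   vertex 3.6 1.2 0.4
   vertex 4.6 0.4 0.4
   vertex 1.6 2.0 1.4
  endloop
 endfacet
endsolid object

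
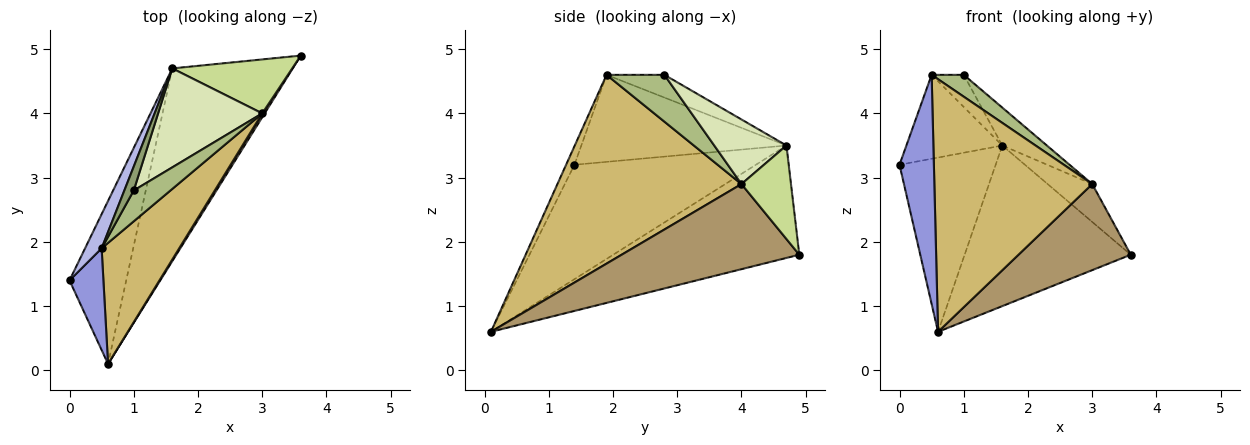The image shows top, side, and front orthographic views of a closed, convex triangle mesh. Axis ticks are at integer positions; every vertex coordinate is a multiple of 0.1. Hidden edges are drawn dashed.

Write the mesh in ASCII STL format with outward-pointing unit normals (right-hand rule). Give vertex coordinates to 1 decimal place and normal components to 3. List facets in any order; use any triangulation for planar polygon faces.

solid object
 facet normal -0.809 0.429 -0.401
  outer loop
   vertex 1.6 4.7 3.5
   vertex 0.6 0.1 0.6
   vertex 0.0 1.4 3.2
  endloop
 endfacet
 facet normal -0.583 0.520 -0.624
  outer loop
   vertex 1.6 4.7 3.5
   vertex 3.6 4.9 1.8
   vertex 0.6 0.1 0.6
  endloop
 endfacet
 facet normal -0.217 -0.892 0.396
  outer loop
   vertex 0.5 1.9 4.6
   vertex 0.0 1.4 3.2
   vertex 0.6 0.1 0.6
  endloop
 endfacet
 facet normal -0.893 0.417 0.170
  outer loop
   vertex 0.5 1.9 4.6
   vertex 1.6 4.7 3.5
   vertex 0.0 1.4 3.2
  endloop
 endfacet
 facet normal -0.822 0.457 0.340
  outer loop
   vertex 0.5 1.9 4.6
   vertex 1.0 2.8 4.6
   vertex 1.6 4.7 3.5
  endloop
 endfacet
 facet normal 0.721 -0.401 0.565
  outer loop
   vertex 3.0 4.0 2.9
   vertex 1.0 2.8 4.6
   vertex 0.5 1.9 4.6
  endloop
 endfacet
 facet normal 0.538 0.485 0.690
  outer loop
   vertex 3.0 4.0 2.9
   vertex 3.6 4.9 1.8
   vertex 1.6 4.7 3.5
  endloop
 endfacet
 facet normal 0.501 0.310 0.808
  outer loop
   vertex 3.0 4.0 2.9
   vertex 1.6 4.7 3.5
   vertex 1.0 2.8 4.6
  endloop
 endfacet
 facet normal 0.845 -0.534 0.024
  outer loop
   vertex 3.0 4.0 2.9
   vertex 0.6 0.1 0.6
   vertex 3.6 4.9 1.8
  endloop
 endfacet
 facet normal 0.725 -0.622 0.298
  outer loop
   vertex 3.0 4.0 2.9
   vertex 0.5 1.9 4.6
   vertex 0.6 0.1 0.6
  endloop
 endfacet
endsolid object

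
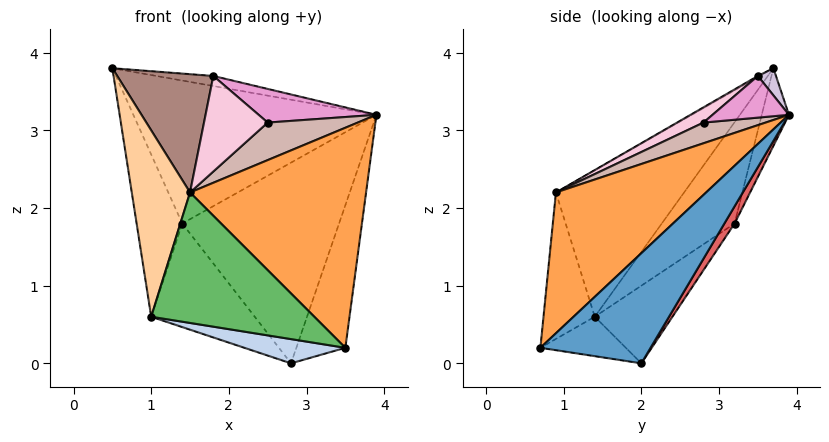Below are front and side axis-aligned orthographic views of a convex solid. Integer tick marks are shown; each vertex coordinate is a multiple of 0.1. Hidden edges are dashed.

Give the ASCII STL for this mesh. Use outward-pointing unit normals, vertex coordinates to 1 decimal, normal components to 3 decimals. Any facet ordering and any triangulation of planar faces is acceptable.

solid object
 facet normal 0.799 0.355 -0.486
  outer loop
   vertex 2.8 2.0 0.0
   vertex 3.9 3.9 3.2
   vertex 3.5 0.7 0.2
  endloop
 endfacet
 facet normal -0.224 -0.265 -0.938
  outer loop
   vertex 1.0 1.4 0.6
   vertex 2.8 2.0 0.0
   vertex 3.5 0.7 0.2
  endloop
 endfacet
 facet normal 0.525 -0.616 0.587
  outer loop
   vertex 1.5 0.9 2.2
   vertex 3.5 0.7 0.2
   vertex 3.9 3.9 3.2
  endloop
 endfacet
 facet normal -0.900 -0.409 0.153
  outer loop
   vertex 1.5 0.9 2.2
   vertex 0.5 3.7 3.8
   vertex 1.0 1.4 0.6
  endloop
 endfacet
 facet normal -0.294 -0.935 -0.200
  outer loop
   vertex 1.5 0.9 2.2
   vertex 1.0 1.4 0.6
   vertex 3.5 0.7 0.2
  endloop
 endfacet
 facet normal -0.106 0.952 -0.286
  outer loop
   vertex 1.4 3.2 1.8
   vertex 0.5 3.7 3.8
   vertex 3.9 3.9 3.2
  endloop
 endfacet
 facet normal 0.055 0.850 -0.524
  outer loop
   vertex 1.4 3.2 1.8
   vertex 3.9 3.9 3.2
   vertex 2.8 2.0 0.0
  endloop
 endfacet
 facet normal -0.754 0.472 -0.457
  outer loop
   vertex 1.4 3.2 1.8
   vertex 1.0 1.4 0.6
   vertex 0.5 3.7 3.8
  endloop
 endfacet
 facet normal -0.424 0.566 -0.707
  outer loop
   vertex 1.4 3.2 1.8
   vertex 2.8 2.0 0.0
   vertex 1.0 1.4 0.6
  endloop
 endfacet
 facet normal 0.134 0.420 0.898
  outer loop
   vertex 1.8 3.5 3.7
   vertex 3.9 3.9 3.2
   vertex 0.5 3.7 3.8
  endloop
 endfacet
 facet normal -0.010 -0.499 0.867
  outer loop
   vertex 1.8 3.5 3.7
   vertex 0.5 3.7 3.8
   vertex 1.5 0.9 2.2
  endloop
 endfacet
 facet normal 0.381 -0.552 0.742
  outer loop
   vertex 2.5 2.8 3.1
   vertex 1.5 0.9 2.2
   vertex 3.9 3.9 3.2
  endloop
 endfacet
 facet normal 0.287 -0.442 0.850
  outer loop
   vertex 2.5 2.8 3.1
   vertex 3.9 3.9 3.2
   vertex 1.8 3.5 3.7
  endloop
 endfacet
 facet normal 0.210 -0.507 0.836
  outer loop
   vertex 2.5 2.8 3.1
   vertex 1.8 3.5 3.7
   vertex 1.5 0.9 2.2
  endloop
 endfacet
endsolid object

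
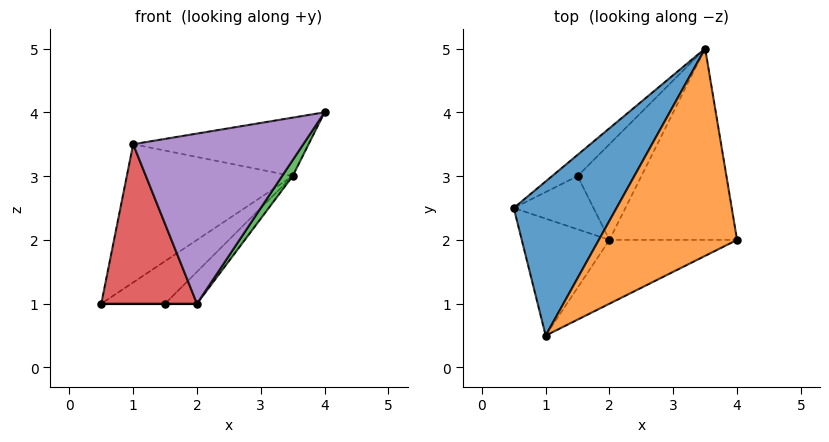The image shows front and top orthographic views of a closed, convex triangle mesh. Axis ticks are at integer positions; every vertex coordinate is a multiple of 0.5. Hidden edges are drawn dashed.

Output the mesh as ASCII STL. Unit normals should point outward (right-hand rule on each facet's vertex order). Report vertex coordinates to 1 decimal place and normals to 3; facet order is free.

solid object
 facet normal -0.725 0.460 0.513
  outer loop
   vertex 1.0 0.5 3.5
   vertex 3.5 5.0 3.0
   vertex 0.5 2.5 1.0
  endloop
 endfacet
 facet normal -0.284 0.260 0.923
  outer loop
   vertex 1.0 0.5 3.5
   vertex 4.0 2.0 4.0
   vertex 3.5 5.0 3.0
  endloop
 endfacet
 facet normal 0.831 -0.046 -0.554
  outer loop
   vertex 2.0 2.0 1.0
   vertex 3.5 5.0 3.0
   vertex 4.0 2.0 4.0
  endloop
 endfacet
 facet normal -0.260 -0.779 -0.571
  outer loop
   vertex 2.0 2.0 1.0
   vertex 1.0 0.5 3.5
   vertex 0.5 2.5 1.0
  endloop
 endfacet
 facet normal 0.466 -0.828 -0.311
  outer loop
   vertex 2.0 2.0 1.0
   vertex 4.0 2.0 4.0
   vertex 1.0 0.5 3.5
  endloop
 endfacet
 facet normal -0.408 0.816 -0.408
  outer loop
   vertex 1.5 3.0 1.0
   vertex 0.5 2.5 1.0
   vertex 3.5 5.0 3.0
  endloop
 endfacet
 facet normal 0.000 0.000 -1.000
  outer loop
   vertex 1.5 3.0 1.0
   vertex 2.0 2.0 1.0
   vertex 0.5 2.5 1.0
  endloop
 endfacet
 facet normal 0.535 0.267 -0.802
  outer loop
   vertex 1.5 3.0 1.0
   vertex 3.5 5.0 3.0
   vertex 2.0 2.0 1.0
  endloop
 endfacet
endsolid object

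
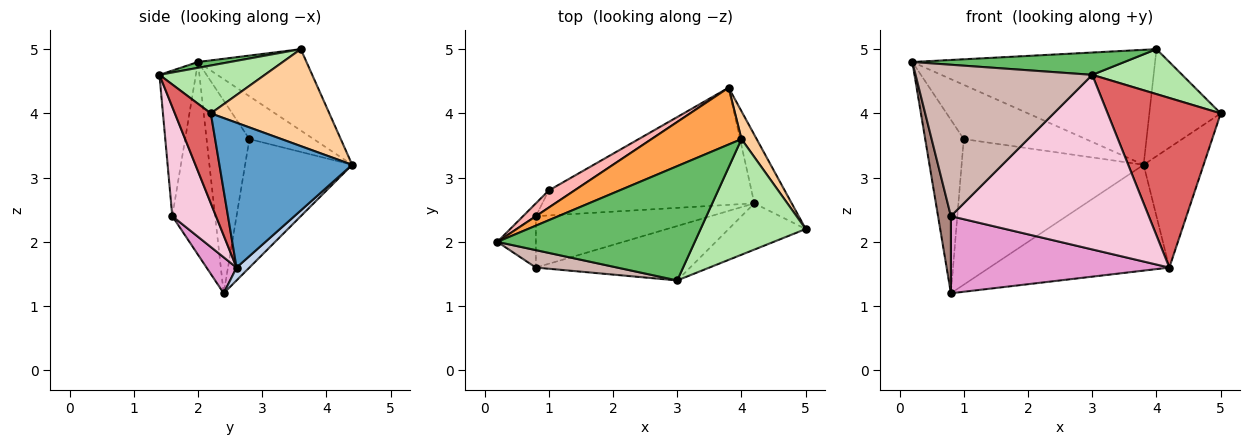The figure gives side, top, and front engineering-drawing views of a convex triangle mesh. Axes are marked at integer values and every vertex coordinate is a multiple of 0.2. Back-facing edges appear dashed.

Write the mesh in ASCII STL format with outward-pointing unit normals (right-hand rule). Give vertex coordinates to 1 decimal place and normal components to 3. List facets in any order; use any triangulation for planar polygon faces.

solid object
 facet normal 0.887 0.401 -0.229
  outer loop
   vertex 4.2 2.6 1.6
   vertex 3.8 4.4 3.2
   vertex 5.0 2.2 4.0
  endloop
 endfacet
 facet normal 0.048 0.670 -0.741
  outer loop
   vertex 4.2 2.6 1.6
   vertex 0.8 2.4 1.2
   vertex 3.8 4.4 3.2
  endloop
 endfacet
 facet normal -0.372 0.832 0.411
  outer loop
   vertex 4.0 3.6 5.0
   vertex 3.8 4.4 3.2
   vertex 0.2 2.0 4.8
  endloop
 endfacet
 facet normal 0.849 0.511 0.133
  outer loop
   vertex 4.0 3.6 5.0
   vertex 5.0 2.2 4.0
   vertex 3.8 4.4 3.2
  endloop
 endfacet
 facet normal 0.029 -0.192 0.981
  outer loop
   vertex 3.0 1.4 4.6
   vertex 4.0 3.6 5.0
   vertex 0.2 2.0 4.8
  endloop
 endfacet
 facet normal 0.391 -0.334 0.858
  outer loop
   vertex 3.0 1.4 4.6
   vertex 5.0 2.2 4.0
   vertex 4.0 3.6 5.0
  endloop
 endfacet
 facet normal 0.293 -0.922 -0.252
  outer loop
   vertex 3.0 1.4 4.6
   vertex 4.2 2.6 1.6
   vertex 5.0 2.2 4.0
  endloop
 endfacet
 facet normal -0.449 0.852 0.269
  outer loop
   vertex 1.0 2.8 3.6
   vertex 0.2 2.0 4.8
   vertex 3.8 4.4 3.2
  endloop
 endfacet
 facet normal -0.742 0.668 -0.049
  outer loop
   vertex 1.0 2.8 3.6
   vertex 0.8 2.4 1.2
   vertex 0.2 2.0 4.8
  endloop
 endfacet
 facet normal -0.504 0.858 -0.101
  outer loop
   vertex 1.0 2.8 3.6
   vertex 3.8 4.4 3.2
   vertex 0.8 2.4 1.2
  endloop
 endfacet
 facet normal -0.941 -0.282 -0.188
  outer loop
   vertex 0.8 1.6 2.4
   vertex 0.2 2.0 4.8
   vertex 0.8 2.4 1.2
  endloop
 endfacet
 facet normal -0.201 -0.973 0.112
  outer loop
   vertex 0.8 1.6 2.4
   vertex 3.0 1.4 4.6
   vertex 0.2 2.0 4.8
  endloop
 endfacet
 facet normal 0.113 -0.827 -0.551
  outer loop
   vertex 0.8 1.6 2.4
   vertex 0.8 2.4 1.2
   vertex 4.2 2.6 1.6
  endloop
 endfacet
 facet normal 0.206 -0.934 -0.291
  outer loop
   vertex 0.8 1.6 2.4
   vertex 4.2 2.6 1.6
   vertex 3.0 1.4 4.6
  endloop
 endfacet
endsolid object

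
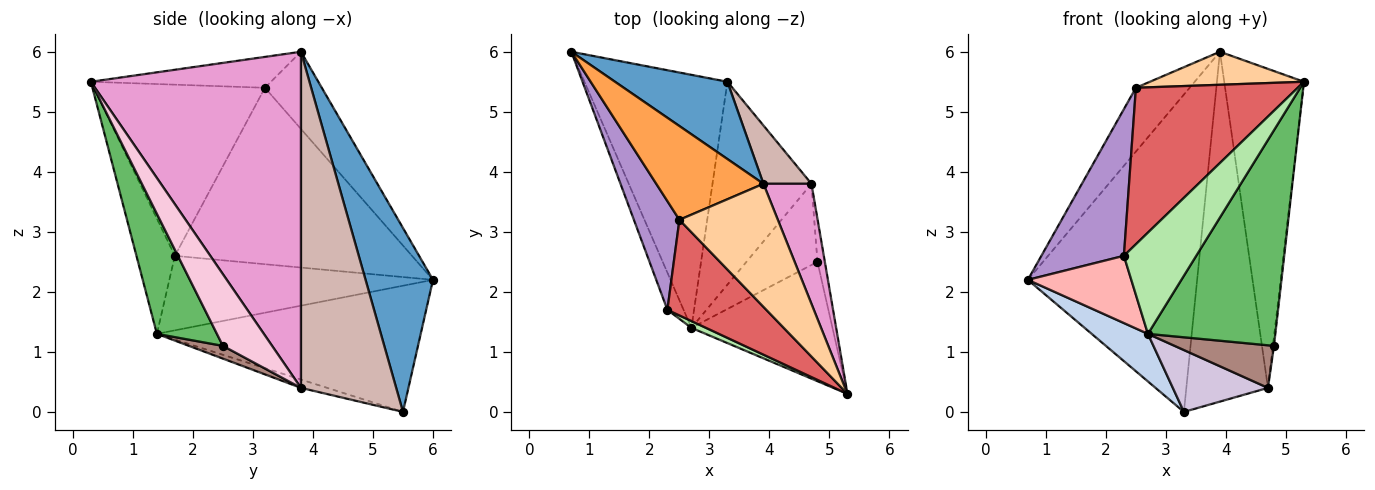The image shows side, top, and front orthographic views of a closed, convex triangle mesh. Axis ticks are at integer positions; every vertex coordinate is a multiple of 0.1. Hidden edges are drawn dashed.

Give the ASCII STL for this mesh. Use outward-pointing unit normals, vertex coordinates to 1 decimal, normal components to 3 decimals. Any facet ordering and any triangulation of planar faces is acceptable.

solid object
 facet normal 0.361 0.906 0.221
  outer loop
   vertex 3.9 3.8 6.0
   vertex 3.3 5.5 0.0
   vertex 0.7 6.0 2.2
  endloop
 endfacet
 facet normal -0.655 -0.140 -0.743
  outer loop
   vertex 2.7 1.4 1.3
   vertex 0.7 6.0 2.2
   vertex 3.3 5.5 0.0
  endloop
 endfacet
 facet normal -0.512 0.483 0.711
  outer loop
   vertex 2.5 3.2 5.4
   vertex 3.9 3.8 6.0
   vertex 0.7 6.0 2.2
  endloop
 endfacet
 facet normal -0.290 -0.248 0.924
  outer loop
   vertex 2.5 3.2 5.4
   vertex 5.3 0.3 5.5
   vertex 3.9 3.8 6.0
  endloop
 endfacet
 facet normal 0.381 -0.809 -0.448
  outer loop
   vertex 4.8 2.5 1.1
   vertex 5.3 0.3 5.5
   vertex 2.7 1.4 1.3
  endloop
 endfacet
 facet normal -0.469 -0.881 0.059
  outer loop
   vertex 2.3 1.7 2.6
   vertex 2.7 1.4 1.3
   vertex 5.3 0.3 5.5
  endloop
 endfacet
 facet normal -0.670 -0.633 0.387
  outer loop
   vertex 2.3 1.7 2.6
   vertex 5.3 0.3 5.5
   vertex 2.5 3.2 5.4
  endloop
 endfacet
 facet normal -0.912 -0.358 -0.198
  outer loop
   vertex 2.3 1.7 2.6
   vertex 0.7 6.0 2.2
   vertex 2.7 1.4 1.3
  endloop
 endfacet
 facet normal -0.918 -0.319 0.237
  outer loop
   vertex 2.3 1.7 2.6
   vertex 2.5 3.2 5.4
   vertex 0.7 6.0 2.2
  endloop
 endfacet
 facet normal -0.080 -0.291 -0.953
  outer loop
   vertex 4.7 3.8 0.4
   vertex 2.7 1.4 1.3
   vertex 3.3 5.5 0.0
  endloop
 endfacet
 facet normal 0.157 -0.459 -0.875
  outer loop
   vertex 4.7 3.8 0.4
   vertex 4.8 2.5 1.1
   vertex 2.7 1.4 1.3
  endloop
 endfacet
 facet normal 0.755 0.647 0.108
  outer loop
   vertex 4.7 3.8 0.4
   vertex 3.3 5.5 0.0
   vertex 3.9 3.8 6.0
  endloop
 endfacet
 facet normal 0.927 0.352 0.132
  outer loop
   vertex 4.7 3.8 0.4
   vertex 3.9 3.8 6.0
   vertex 5.3 0.3 5.5
  endloop
 endfacet
 facet normal 0.995 0.021 -0.102
  outer loop
   vertex 4.7 3.8 0.4
   vertex 5.3 0.3 5.5
   vertex 4.8 2.5 1.1
  endloop
 endfacet
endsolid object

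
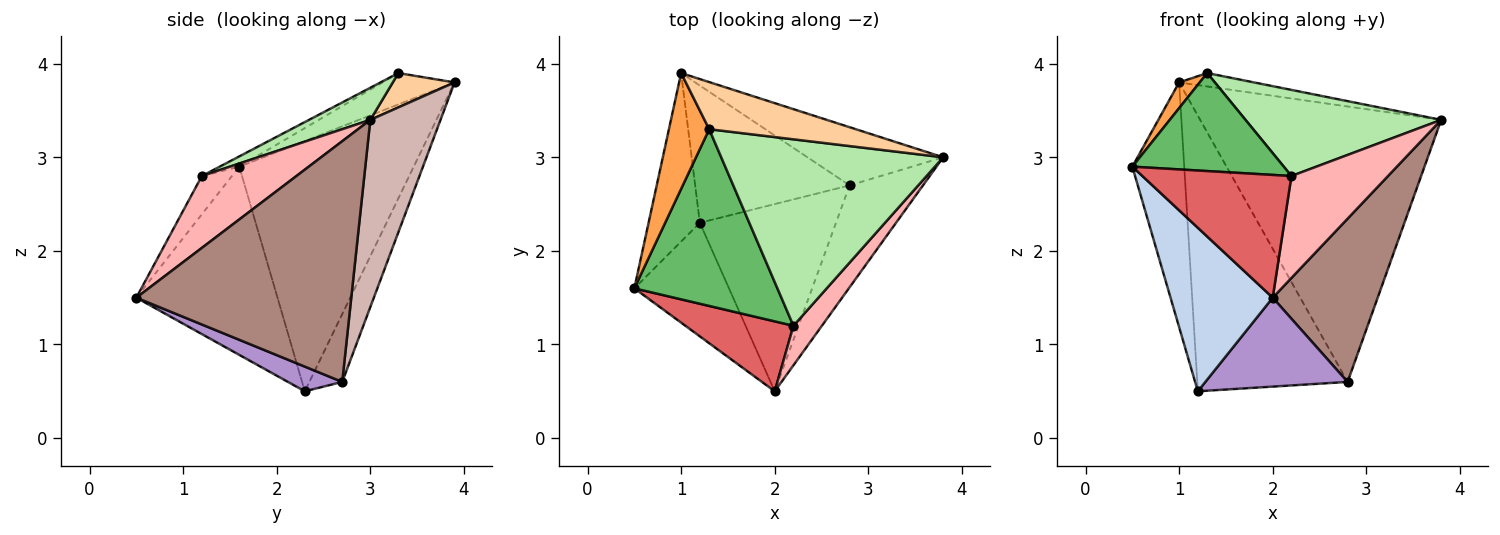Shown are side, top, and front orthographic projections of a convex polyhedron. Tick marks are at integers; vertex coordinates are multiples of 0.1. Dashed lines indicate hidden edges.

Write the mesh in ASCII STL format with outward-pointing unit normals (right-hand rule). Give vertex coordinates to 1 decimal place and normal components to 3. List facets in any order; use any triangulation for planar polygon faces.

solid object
 facet normal -0.941 0.280 -0.193
  outer loop
   vertex 1.2 2.3 0.5
   vertex 0.5 1.6 2.9
   vertex 1.0 3.9 3.8
  endloop
 endfacet
 facet normal -0.750 -0.543 -0.377
  outer loop
   vertex 2.0 0.5 1.5
   vertex 0.5 1.6 2.9
   vertex 1.2 2.3 0.5
  endloop
 endfacet
 facet normal -0.605 -0.173 0.777
  outer loop
   vertex 1.3 3.3 3.9
   vertex 1.0 3.9 3.8
   vertex 0.5 1.6 2.9
  endloop
 endfacet
 facet normal 0.220 0.266 0.939
  outer loop
   vertex 1.3 3.3 3.9
   vertex 3.8 3.0 3.4
   vertex 1.0 3.9 3.8
  endloop
 endfacet
 facet normal -0.063 -0.484 0.873
  outer loop
   vertex 2.2 1.2 2.8
   vertex 1.3 3.3 3.9
   vertex 0.5 1.6 2.9
  endloop
 endfacet
 facet normal 0.130 -0.416 0.900
  outer loop
   vertex 2.2 1.2 2.8
   vertex 3.8 3.0 3.4
   vertex 1.3 3.3 3.9
  endloop
 endfacet
 facet normal -0.173 -0.856 0.487
  outer loop
   vertex 2.2 1.2 2.8
   vertex 0.5 1.6 2.9
   vertex 2.0 0.5 1.5
  endloop
 endfacet
 facet normal 0.674 -0.688 0.267
  outer loop
   vertex 2.2 1.2 2.8
   vertex 2.0 0.5 1.5
   vertex 3.8 3.0 3.4
  endloop
 endfacet
 facet normal 0.162 -0.423 -0.891
  outer loop
   vertex 2.8 2.7 0.6
   vertex 2.0 0.5 1.5
   vertex 1.2 2.3 0.5
  endloop
 endfacet
 facet normal -0.192 0.878 -0.438
  outer loop
   vertex 2.8 2.7 0.6
   vertex 1.2 2.3 0.5
   vertex 1.0 3.9 3.8
  endloop
 endfacet
 facet normal 0.867 -0.423 -0.264
  outer loop
   vertex 2.8 2.7 0.6
   vertex 3.8 3.0 3.4
   vertex 2.0 0.5 1.5
  endloop
 endfacet
 facet normal 0.274 0.941 -0.199
  outer loop
   vertex 2.8 2.7 0.6
   vertex 1.0 3.9 3.8
   vertex 3.8 3.0 3.4
  endloop
 endfacet
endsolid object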